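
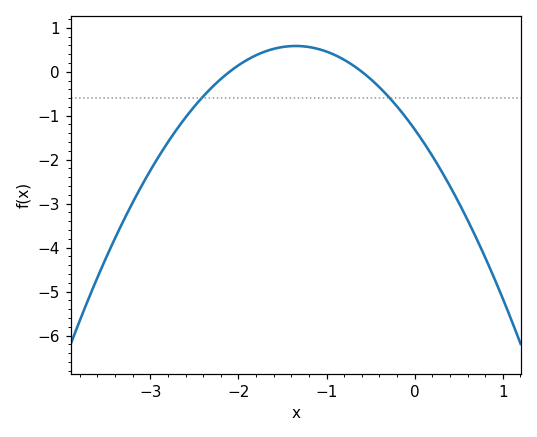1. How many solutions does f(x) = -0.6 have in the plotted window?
2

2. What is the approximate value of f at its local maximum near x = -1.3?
0.585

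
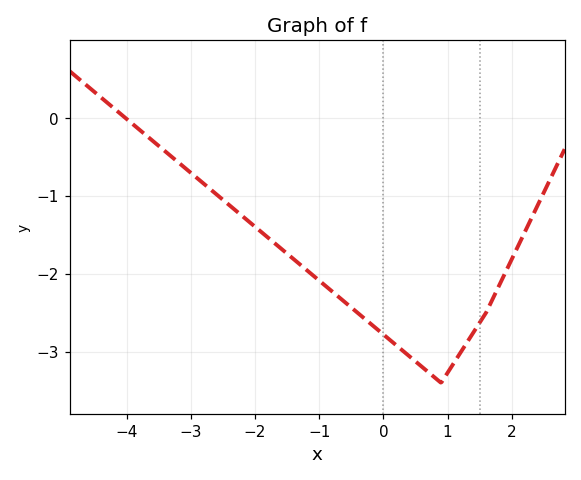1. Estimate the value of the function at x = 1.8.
-2.2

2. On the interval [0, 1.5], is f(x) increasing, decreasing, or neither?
neither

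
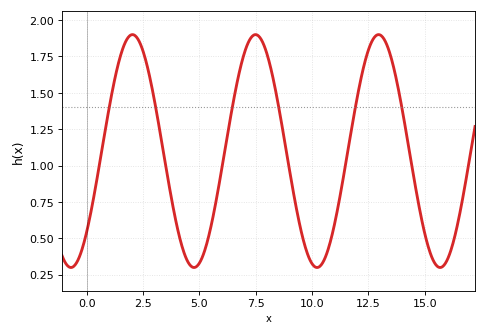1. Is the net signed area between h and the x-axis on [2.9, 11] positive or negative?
positive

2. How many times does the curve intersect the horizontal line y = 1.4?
6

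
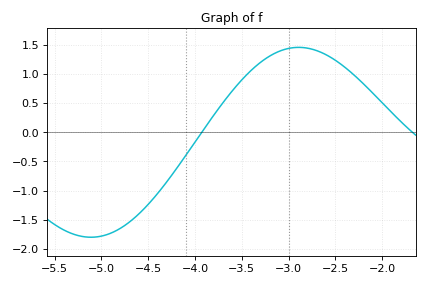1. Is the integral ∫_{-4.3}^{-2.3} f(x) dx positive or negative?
positive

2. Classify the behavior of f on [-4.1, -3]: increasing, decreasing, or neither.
increasing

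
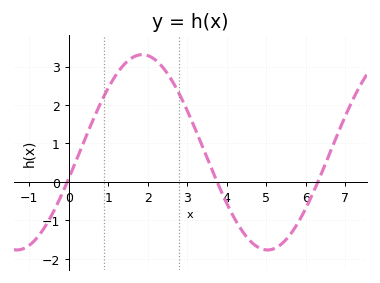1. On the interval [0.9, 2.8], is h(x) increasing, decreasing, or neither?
neither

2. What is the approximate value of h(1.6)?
3.23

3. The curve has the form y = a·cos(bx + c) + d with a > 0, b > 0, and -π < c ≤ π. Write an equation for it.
y = 2.54cos(0.99x - 1.84) + 0.77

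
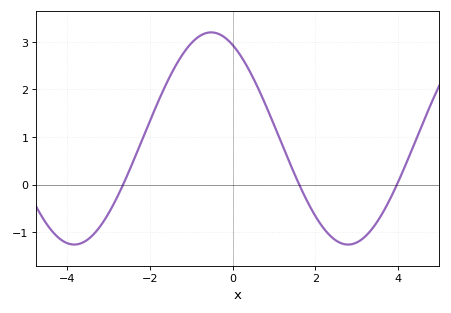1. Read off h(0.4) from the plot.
2.4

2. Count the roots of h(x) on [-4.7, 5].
3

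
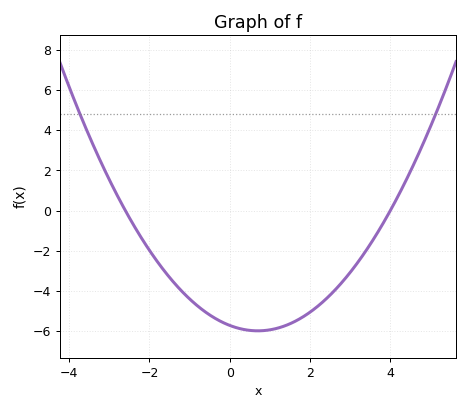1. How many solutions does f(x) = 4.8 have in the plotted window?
2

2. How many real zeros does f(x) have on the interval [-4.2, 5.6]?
2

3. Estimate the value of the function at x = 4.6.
2.38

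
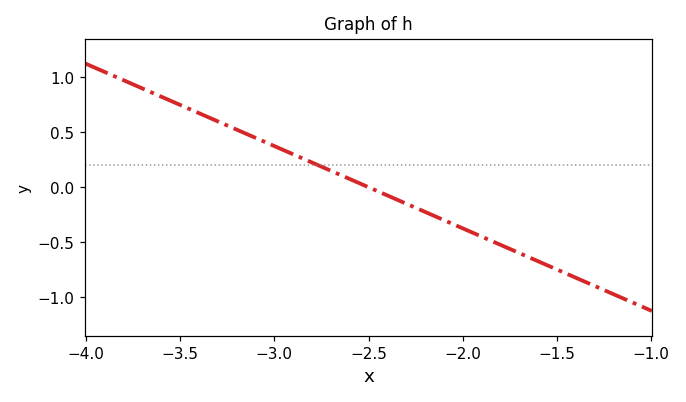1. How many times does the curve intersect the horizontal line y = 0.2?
1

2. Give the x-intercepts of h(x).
-2.5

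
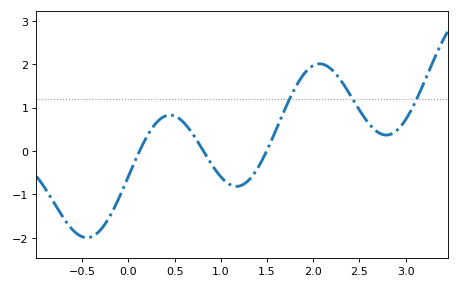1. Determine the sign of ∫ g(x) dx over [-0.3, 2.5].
positive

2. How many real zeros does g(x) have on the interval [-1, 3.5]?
3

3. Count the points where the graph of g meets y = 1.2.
3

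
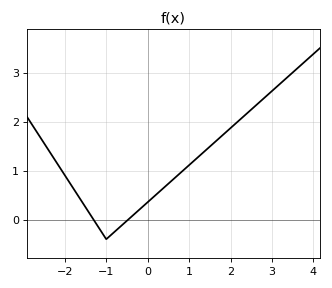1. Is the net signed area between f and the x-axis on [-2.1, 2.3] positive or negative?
positive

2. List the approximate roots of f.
-1.3, -0.5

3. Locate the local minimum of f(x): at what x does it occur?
-1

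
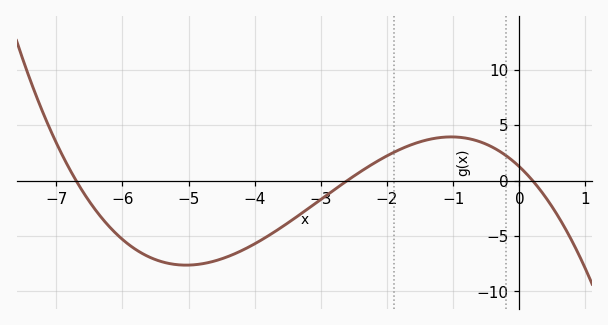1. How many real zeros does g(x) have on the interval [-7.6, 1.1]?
3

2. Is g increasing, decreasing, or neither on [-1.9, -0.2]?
neither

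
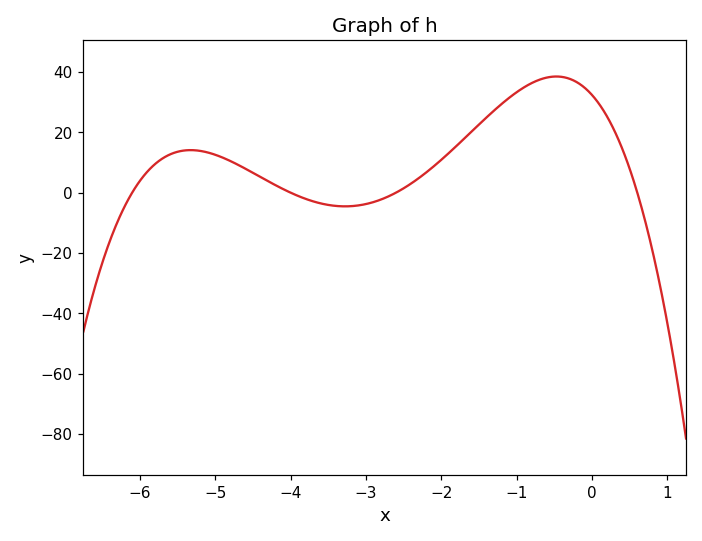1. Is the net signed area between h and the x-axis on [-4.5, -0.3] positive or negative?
positive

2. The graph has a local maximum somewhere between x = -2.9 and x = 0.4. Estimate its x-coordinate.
-0.4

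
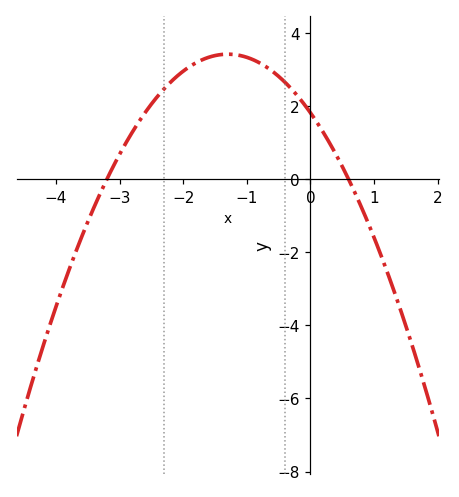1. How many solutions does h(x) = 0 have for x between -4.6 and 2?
2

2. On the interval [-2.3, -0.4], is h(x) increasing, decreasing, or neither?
neither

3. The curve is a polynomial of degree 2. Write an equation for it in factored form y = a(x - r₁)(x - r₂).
y = -0.95(x + 3.2)(x - 0.6)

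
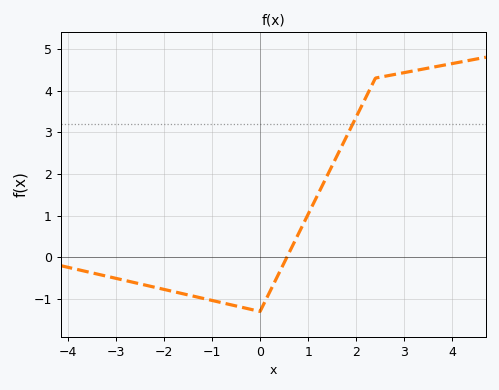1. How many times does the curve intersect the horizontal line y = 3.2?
1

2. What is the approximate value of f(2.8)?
4.4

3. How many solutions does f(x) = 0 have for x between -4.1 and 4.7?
1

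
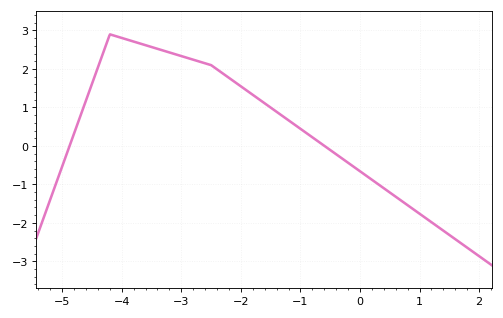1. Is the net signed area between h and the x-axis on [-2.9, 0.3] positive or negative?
positive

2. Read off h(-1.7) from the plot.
1.2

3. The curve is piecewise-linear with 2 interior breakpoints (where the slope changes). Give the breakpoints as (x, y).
(-4.2, 2.9); (-2.5, 2.1)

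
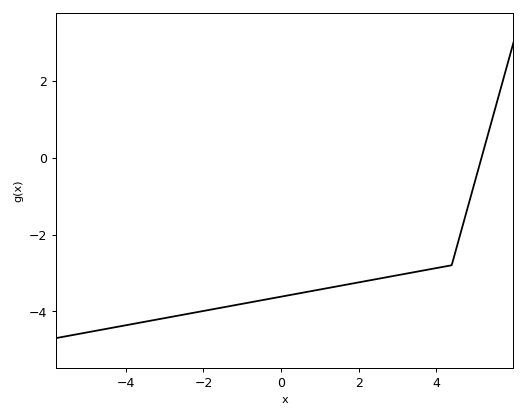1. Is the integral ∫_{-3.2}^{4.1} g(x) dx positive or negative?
negative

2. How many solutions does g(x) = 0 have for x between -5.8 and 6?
1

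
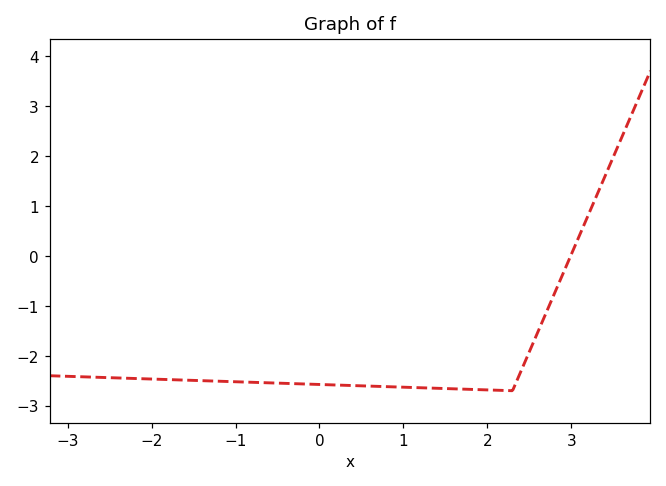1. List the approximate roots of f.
2.99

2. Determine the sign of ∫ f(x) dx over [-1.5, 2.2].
negative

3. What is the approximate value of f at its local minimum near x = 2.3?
-2.7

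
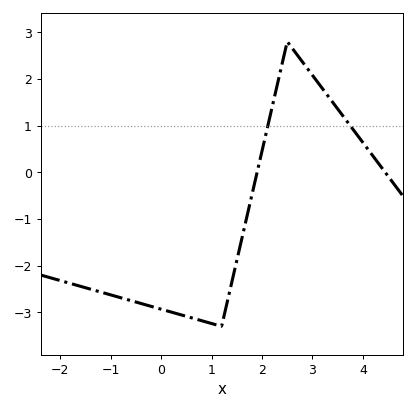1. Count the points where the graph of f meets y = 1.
2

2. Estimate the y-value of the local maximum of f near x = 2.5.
2.8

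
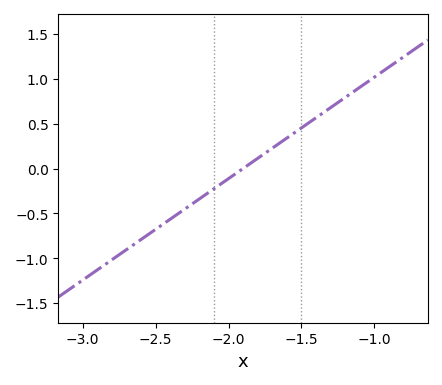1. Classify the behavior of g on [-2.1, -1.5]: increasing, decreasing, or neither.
increasing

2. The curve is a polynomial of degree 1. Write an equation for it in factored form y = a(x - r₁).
y = 1.13(x + 1.9)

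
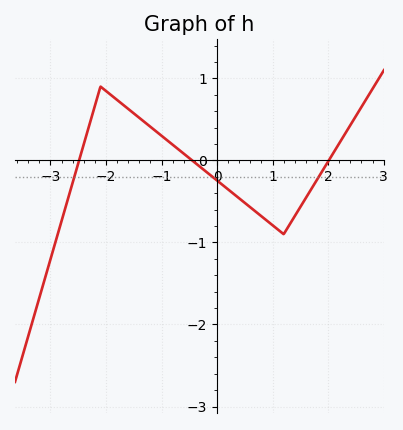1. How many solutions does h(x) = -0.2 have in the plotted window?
3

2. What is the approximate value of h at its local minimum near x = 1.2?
-0.9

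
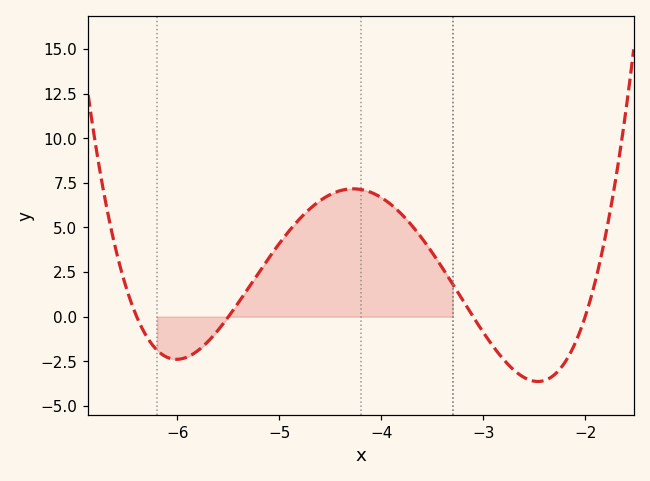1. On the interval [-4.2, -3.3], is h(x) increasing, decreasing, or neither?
decreasing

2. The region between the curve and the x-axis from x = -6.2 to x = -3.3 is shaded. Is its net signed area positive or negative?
positive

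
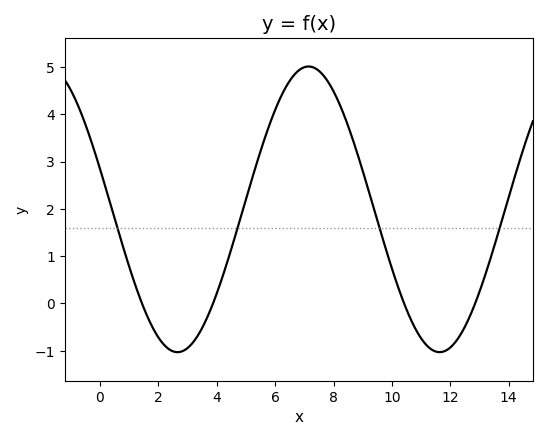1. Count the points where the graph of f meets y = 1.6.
4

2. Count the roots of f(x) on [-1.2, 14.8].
4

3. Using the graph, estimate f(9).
2.8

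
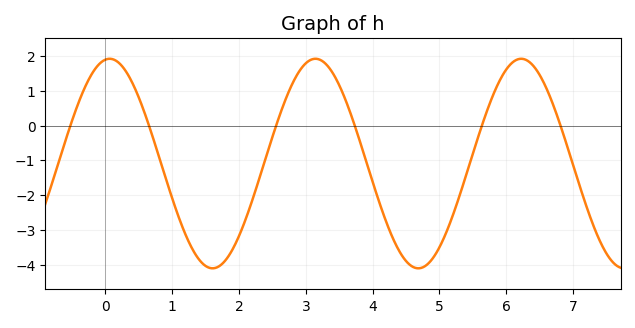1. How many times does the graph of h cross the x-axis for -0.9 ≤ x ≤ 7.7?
6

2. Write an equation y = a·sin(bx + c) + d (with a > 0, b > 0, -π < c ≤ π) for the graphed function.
y = 3.02sin(2.04x + 1.44) - 1.09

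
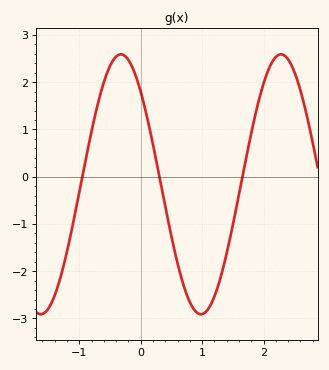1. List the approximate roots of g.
-1, 0.3, 1.7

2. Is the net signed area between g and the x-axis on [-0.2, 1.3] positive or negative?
negative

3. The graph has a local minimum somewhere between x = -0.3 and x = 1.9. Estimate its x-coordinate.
1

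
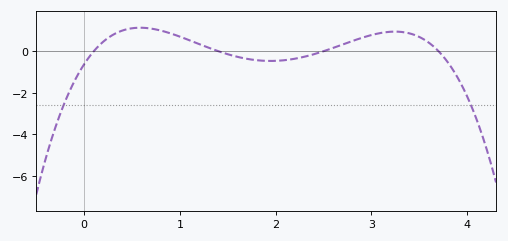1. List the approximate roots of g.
0.1, 1.4, 2.5, 3.7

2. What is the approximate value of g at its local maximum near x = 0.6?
1.2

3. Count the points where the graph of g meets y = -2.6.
2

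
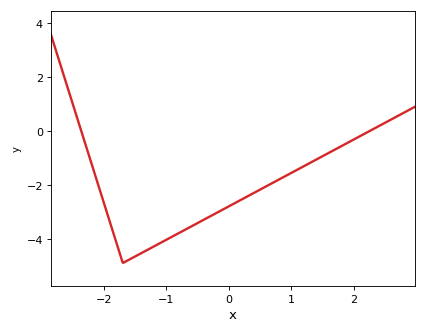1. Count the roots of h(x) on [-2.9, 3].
2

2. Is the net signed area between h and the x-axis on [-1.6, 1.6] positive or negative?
negative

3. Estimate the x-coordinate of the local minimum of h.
-1.7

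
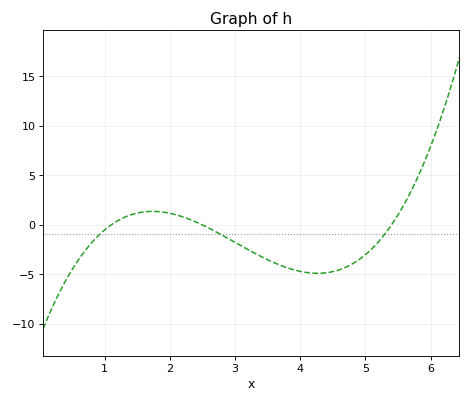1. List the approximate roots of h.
1.1, 2.5, 5.4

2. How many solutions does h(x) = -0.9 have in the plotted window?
3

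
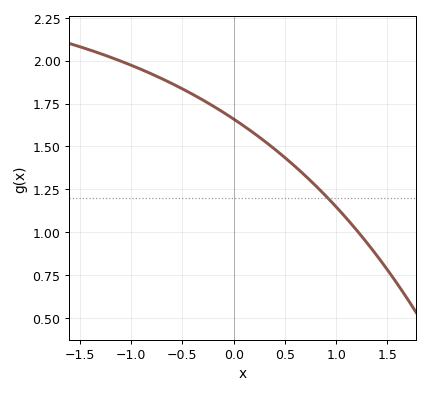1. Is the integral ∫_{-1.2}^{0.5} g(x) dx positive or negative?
positive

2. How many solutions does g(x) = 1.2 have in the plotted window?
1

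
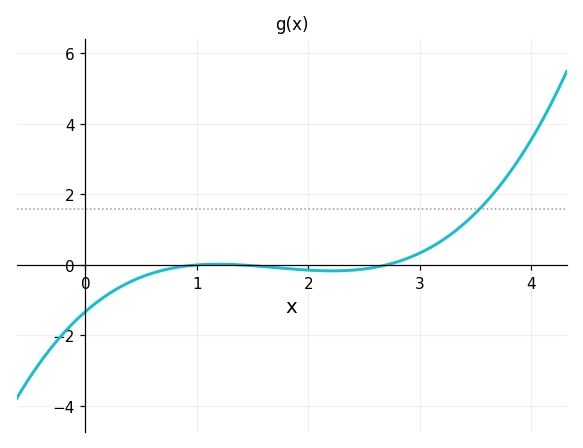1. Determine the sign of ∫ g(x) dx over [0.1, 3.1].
negative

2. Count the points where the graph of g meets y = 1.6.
1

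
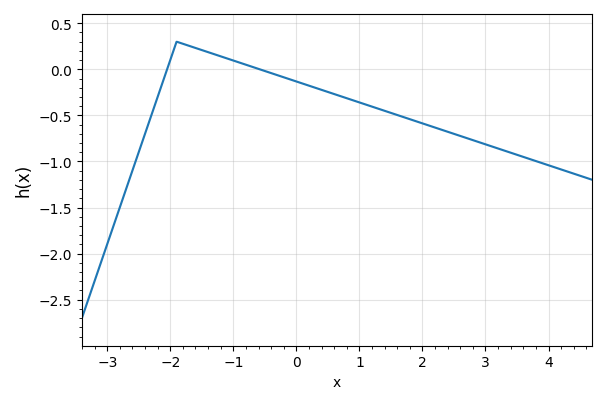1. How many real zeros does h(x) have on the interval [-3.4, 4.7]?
2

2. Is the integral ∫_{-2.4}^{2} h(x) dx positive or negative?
negative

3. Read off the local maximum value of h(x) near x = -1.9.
0.3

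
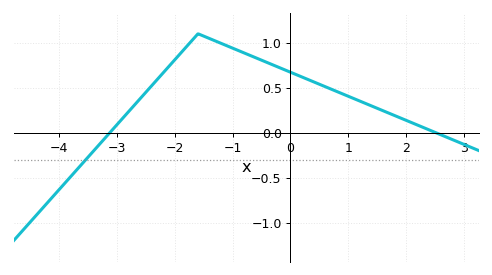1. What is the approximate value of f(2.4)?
0.032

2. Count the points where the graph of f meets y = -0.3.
1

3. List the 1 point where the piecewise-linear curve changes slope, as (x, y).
(-1.6, 1.1)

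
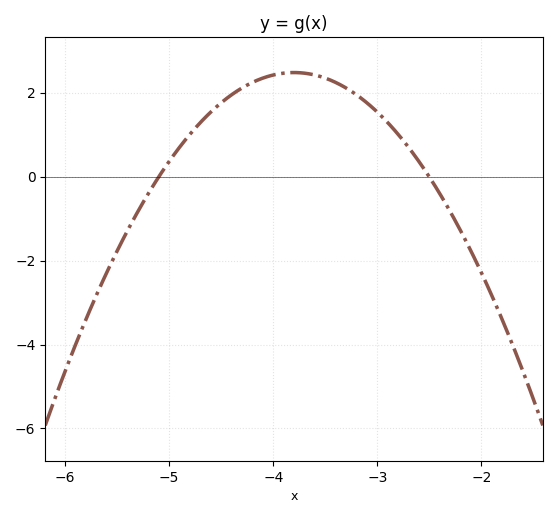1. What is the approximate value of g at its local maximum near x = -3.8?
2.48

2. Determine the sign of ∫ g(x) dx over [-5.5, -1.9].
positive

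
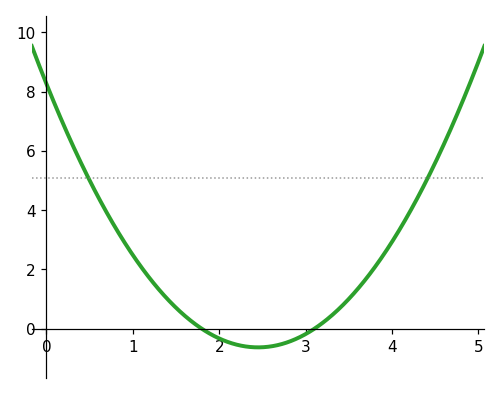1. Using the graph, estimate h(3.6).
1.4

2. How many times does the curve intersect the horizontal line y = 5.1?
2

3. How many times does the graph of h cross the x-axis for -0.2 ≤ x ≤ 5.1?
2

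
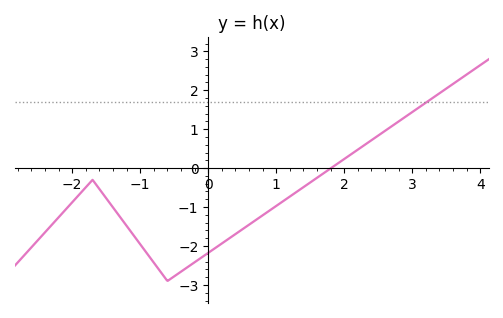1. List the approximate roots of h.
1.81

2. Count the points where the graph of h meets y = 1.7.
1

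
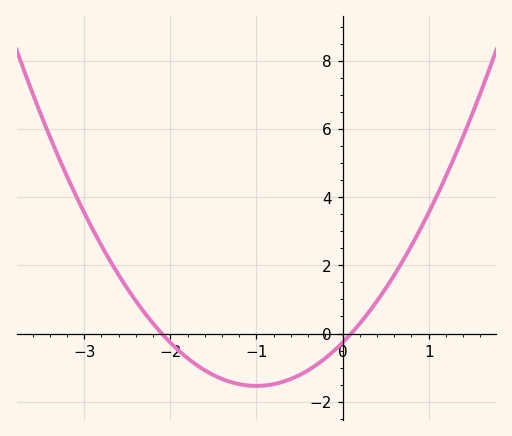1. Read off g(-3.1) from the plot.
4.06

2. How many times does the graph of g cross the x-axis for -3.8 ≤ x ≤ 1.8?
2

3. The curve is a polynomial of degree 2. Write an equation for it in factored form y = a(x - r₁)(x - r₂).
y = 1.27(x + 2.1)(x - 0.1)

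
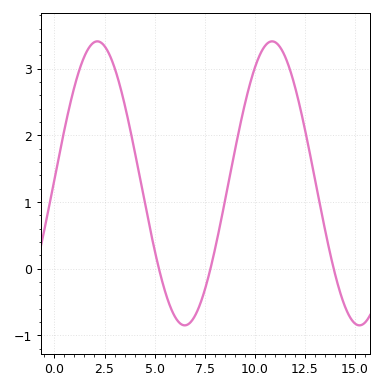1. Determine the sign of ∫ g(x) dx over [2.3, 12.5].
positive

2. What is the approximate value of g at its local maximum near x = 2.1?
3.4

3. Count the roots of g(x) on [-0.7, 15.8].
3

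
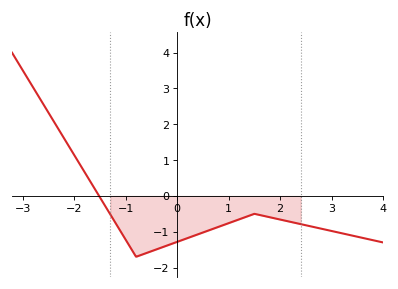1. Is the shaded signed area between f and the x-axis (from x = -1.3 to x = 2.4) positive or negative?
negative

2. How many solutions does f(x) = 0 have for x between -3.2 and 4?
1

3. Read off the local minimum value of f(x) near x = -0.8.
-1.7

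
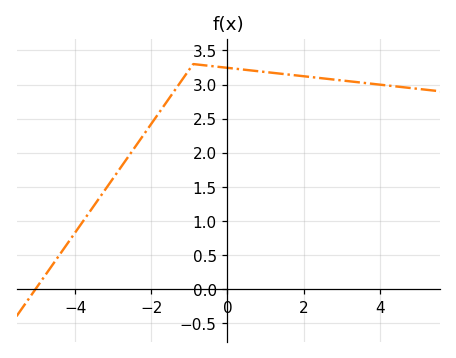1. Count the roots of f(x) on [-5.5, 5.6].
1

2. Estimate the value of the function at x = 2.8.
3.05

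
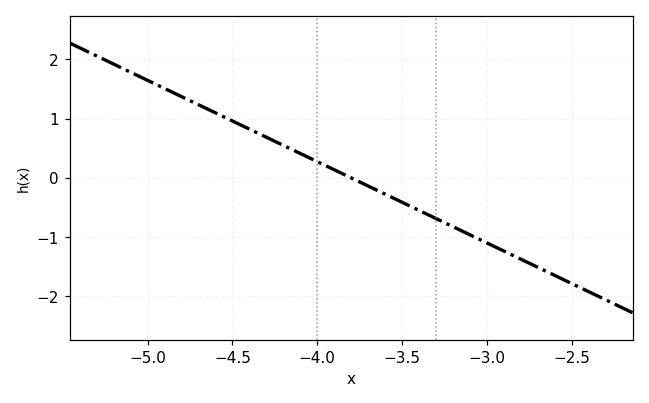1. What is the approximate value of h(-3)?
-1.1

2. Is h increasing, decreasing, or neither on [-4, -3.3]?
decreasing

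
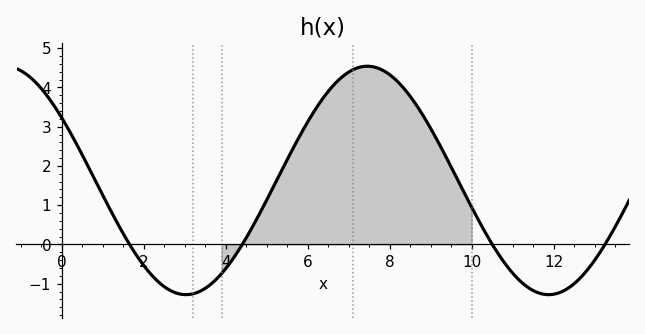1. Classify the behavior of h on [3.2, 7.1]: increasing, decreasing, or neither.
increasing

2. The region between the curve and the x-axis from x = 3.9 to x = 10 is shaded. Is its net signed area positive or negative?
positive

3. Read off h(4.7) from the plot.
0.5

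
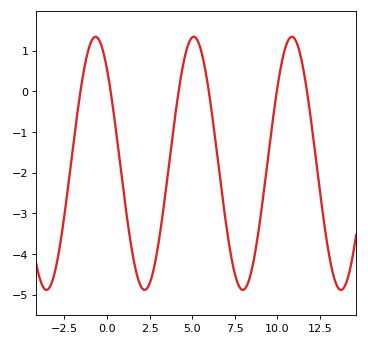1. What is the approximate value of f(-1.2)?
0.835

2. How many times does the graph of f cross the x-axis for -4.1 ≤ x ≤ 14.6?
6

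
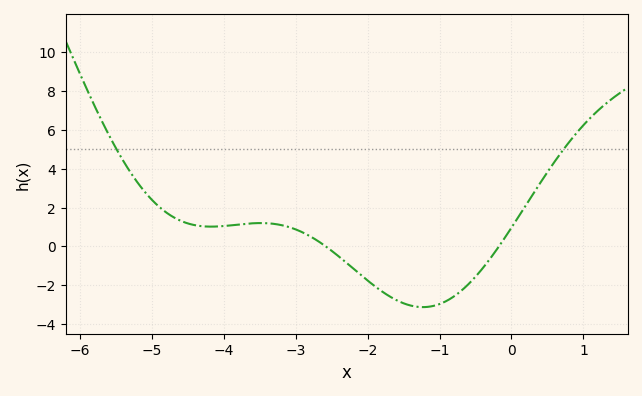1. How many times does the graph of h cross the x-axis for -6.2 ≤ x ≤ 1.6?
2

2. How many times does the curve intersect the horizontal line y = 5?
2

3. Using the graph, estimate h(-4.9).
2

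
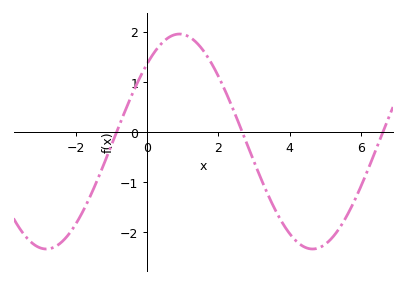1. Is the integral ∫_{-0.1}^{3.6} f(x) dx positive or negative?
positive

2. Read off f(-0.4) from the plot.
0.788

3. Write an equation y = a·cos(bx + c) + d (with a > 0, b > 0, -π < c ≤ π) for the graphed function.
y = 2.14cos(0.84x - 0.76) - 0.19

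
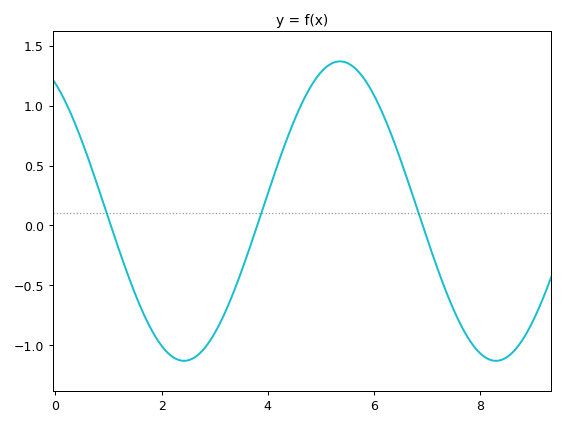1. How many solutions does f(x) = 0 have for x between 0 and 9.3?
3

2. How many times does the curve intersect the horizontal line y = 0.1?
3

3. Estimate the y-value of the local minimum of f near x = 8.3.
-1.13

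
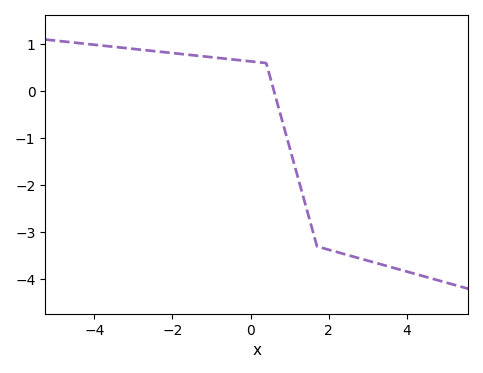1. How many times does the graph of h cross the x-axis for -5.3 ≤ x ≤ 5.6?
1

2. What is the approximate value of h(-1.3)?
0.75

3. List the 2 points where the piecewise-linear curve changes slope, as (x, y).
(0.4, 0.6); (1.7, -3.3)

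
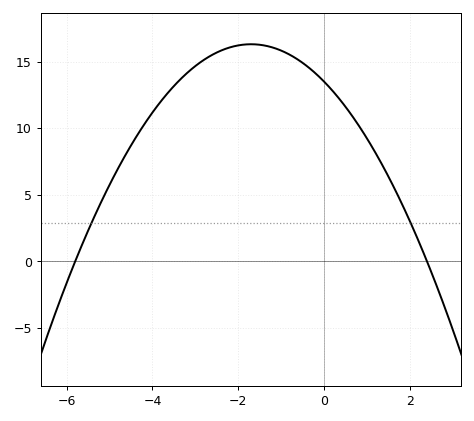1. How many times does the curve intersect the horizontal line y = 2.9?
2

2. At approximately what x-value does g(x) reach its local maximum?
-1.6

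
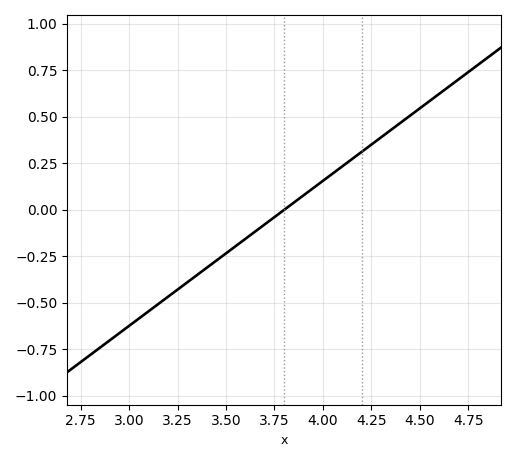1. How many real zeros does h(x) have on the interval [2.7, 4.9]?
1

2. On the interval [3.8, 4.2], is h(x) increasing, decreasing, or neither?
increasing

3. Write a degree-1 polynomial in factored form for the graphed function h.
y = 0.78(x - 3.8)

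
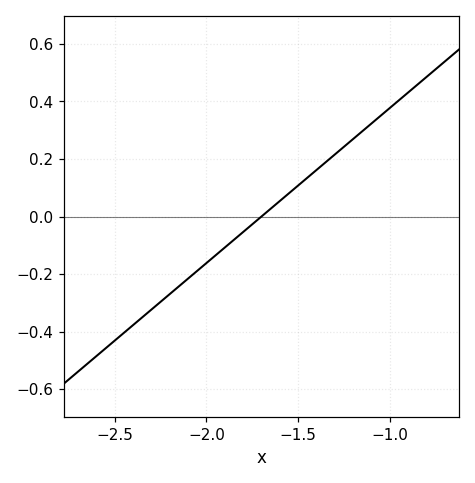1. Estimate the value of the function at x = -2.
-0.162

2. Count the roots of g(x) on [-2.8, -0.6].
1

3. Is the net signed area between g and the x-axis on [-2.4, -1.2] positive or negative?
negative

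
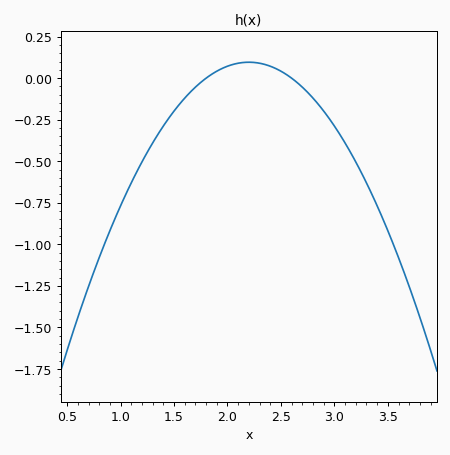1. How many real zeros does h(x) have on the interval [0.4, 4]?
2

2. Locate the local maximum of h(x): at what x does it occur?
2.2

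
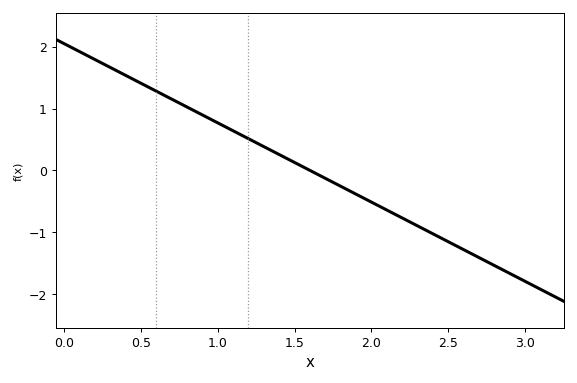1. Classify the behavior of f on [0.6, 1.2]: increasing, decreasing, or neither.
decreasing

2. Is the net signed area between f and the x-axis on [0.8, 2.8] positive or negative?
negative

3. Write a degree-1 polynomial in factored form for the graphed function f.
y = -1.28(x - 1.6)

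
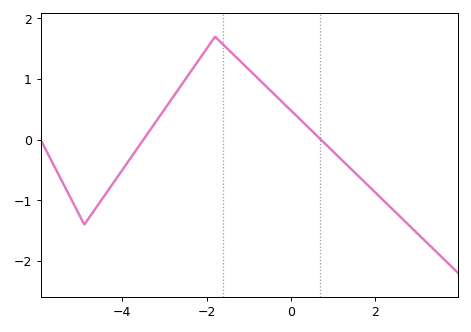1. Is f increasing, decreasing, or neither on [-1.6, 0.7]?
decreasing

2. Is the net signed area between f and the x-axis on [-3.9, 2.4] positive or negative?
positive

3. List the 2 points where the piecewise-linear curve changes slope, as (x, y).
(-4.9, -1.4); (-1.8, 1.7)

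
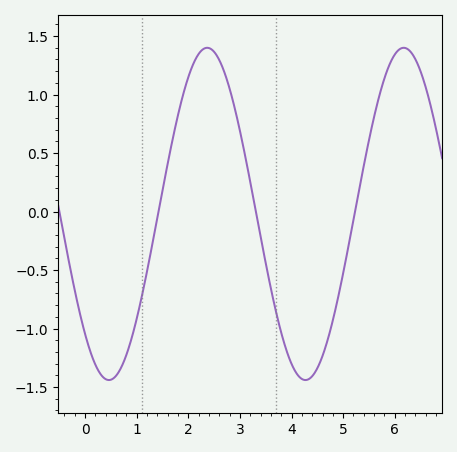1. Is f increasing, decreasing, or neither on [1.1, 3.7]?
neither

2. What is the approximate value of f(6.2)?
1.4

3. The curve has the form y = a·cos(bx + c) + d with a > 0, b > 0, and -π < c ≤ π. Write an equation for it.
y = 1.42cos(1.6x + 2.4) - 0.02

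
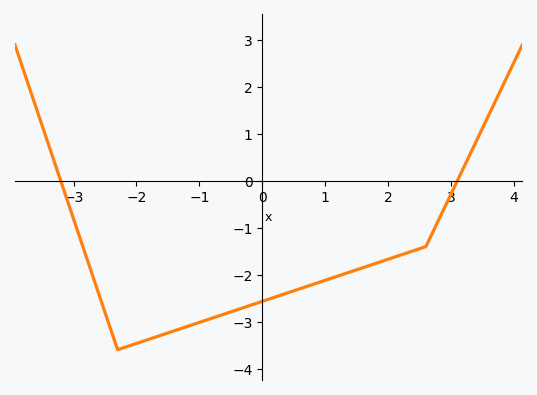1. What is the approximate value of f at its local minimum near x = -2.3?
-3.6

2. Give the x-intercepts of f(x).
-3.2, 3.1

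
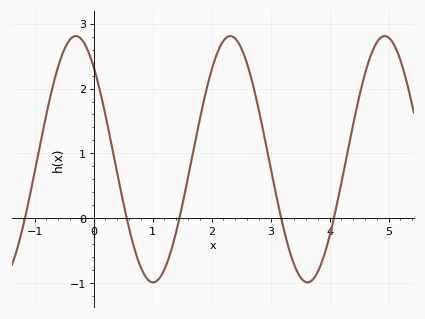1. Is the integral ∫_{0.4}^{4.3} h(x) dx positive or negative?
positive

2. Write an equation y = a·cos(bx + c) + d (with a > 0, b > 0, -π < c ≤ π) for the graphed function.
y = 1.9cos(2.4x + 0.722) + 0.91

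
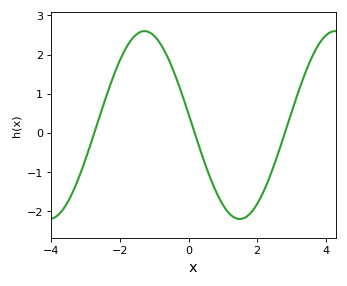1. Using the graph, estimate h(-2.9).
-0.404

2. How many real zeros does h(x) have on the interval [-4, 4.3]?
3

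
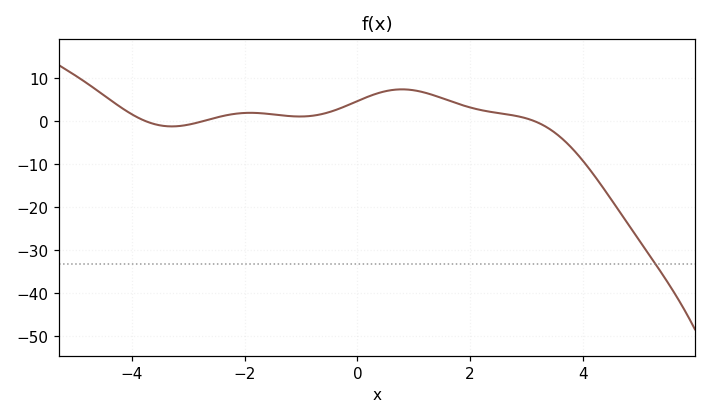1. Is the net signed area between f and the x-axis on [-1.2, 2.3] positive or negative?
positive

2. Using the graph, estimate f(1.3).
6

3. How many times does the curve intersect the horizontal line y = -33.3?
1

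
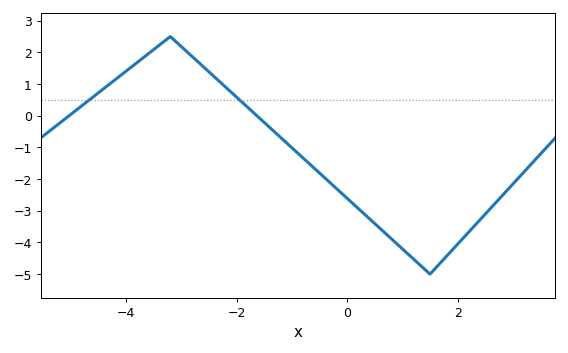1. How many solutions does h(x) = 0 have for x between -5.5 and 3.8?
2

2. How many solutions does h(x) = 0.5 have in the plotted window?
2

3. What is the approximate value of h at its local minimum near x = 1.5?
-5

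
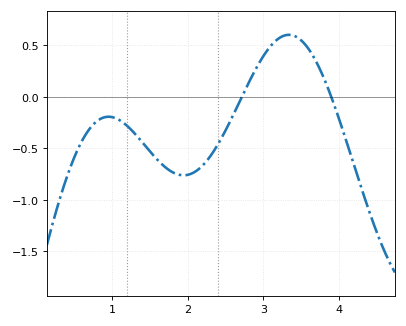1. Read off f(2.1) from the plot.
-0.75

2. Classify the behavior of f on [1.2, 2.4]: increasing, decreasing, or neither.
neither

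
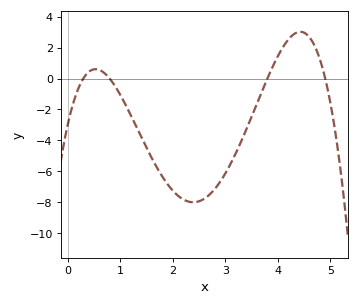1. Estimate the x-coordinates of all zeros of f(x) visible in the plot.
0.3, 0.8, 3.8, 4.9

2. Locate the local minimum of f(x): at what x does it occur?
2.4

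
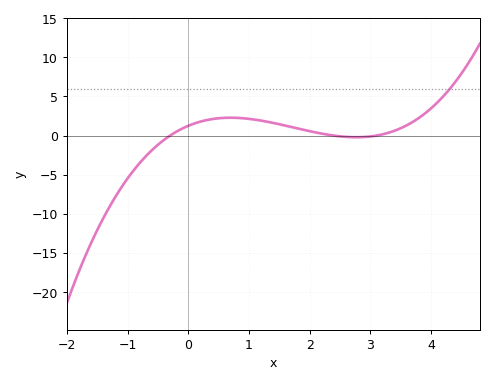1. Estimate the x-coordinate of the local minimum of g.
2.8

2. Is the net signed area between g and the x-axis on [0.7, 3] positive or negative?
positive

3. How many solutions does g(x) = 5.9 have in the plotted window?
1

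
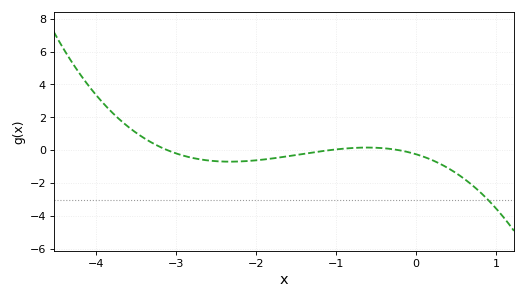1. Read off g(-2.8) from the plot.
-0.4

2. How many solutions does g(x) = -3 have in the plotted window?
1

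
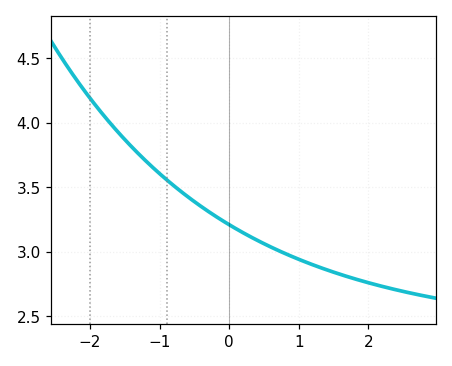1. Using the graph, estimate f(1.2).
2.9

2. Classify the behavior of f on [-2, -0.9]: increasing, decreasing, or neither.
decreasing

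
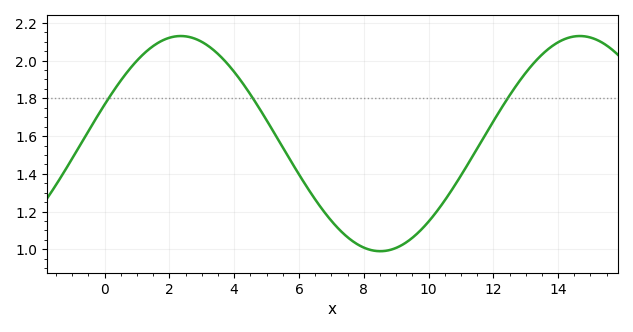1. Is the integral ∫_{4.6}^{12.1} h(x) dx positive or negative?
positive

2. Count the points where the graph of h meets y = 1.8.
3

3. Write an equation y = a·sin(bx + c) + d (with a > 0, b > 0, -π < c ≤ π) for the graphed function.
y = 0.57sin(0.51x + 0.37) + 1.56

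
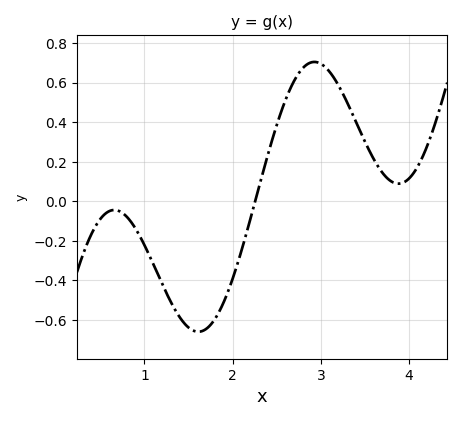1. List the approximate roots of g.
2.25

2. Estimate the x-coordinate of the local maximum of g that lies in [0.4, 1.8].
0.658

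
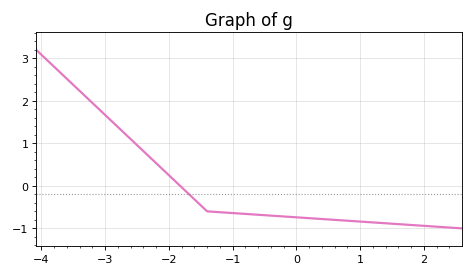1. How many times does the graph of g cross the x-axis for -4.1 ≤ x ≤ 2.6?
1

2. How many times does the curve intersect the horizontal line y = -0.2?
1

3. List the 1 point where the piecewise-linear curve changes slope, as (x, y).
(-1.4, -0.6)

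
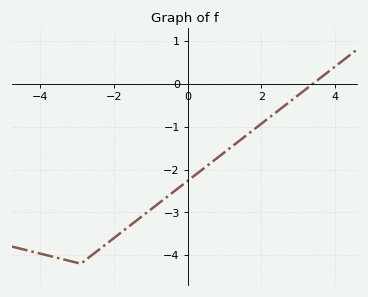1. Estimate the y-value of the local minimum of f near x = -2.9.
-4.2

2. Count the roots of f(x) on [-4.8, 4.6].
1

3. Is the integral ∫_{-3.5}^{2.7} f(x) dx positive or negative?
negative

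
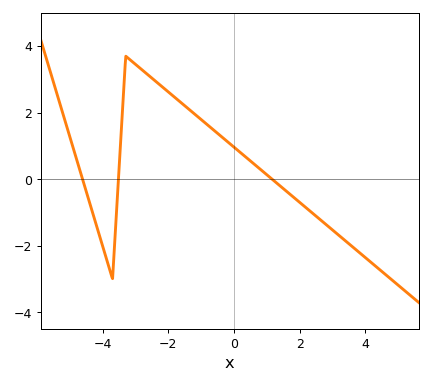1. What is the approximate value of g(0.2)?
0.798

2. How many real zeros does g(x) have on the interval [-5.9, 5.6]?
3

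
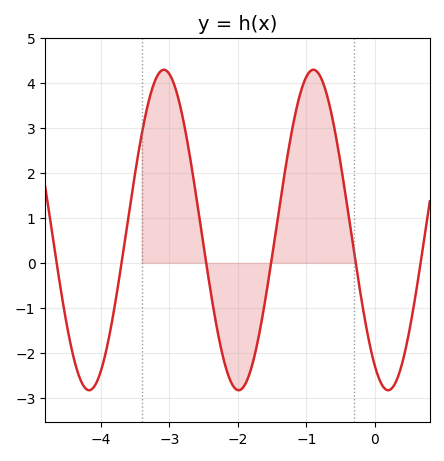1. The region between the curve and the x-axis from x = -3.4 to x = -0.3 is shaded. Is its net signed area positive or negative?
positive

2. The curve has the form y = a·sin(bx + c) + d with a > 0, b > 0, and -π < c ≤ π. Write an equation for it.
y = 3.56sin(2.88x - 2.13) + 0.73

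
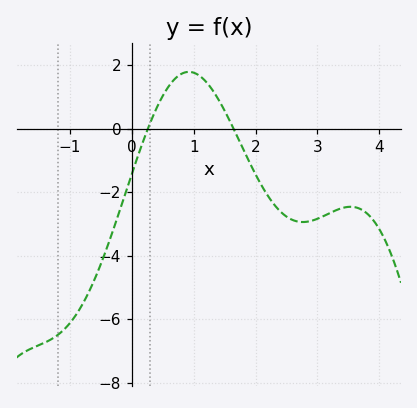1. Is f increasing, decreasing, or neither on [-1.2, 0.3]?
increasing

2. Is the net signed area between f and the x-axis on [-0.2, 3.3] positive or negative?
negative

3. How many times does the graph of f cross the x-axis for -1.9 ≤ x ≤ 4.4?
2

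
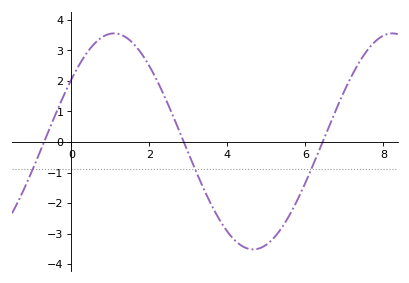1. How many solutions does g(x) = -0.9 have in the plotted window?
3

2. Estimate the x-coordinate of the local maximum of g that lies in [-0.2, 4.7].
1.09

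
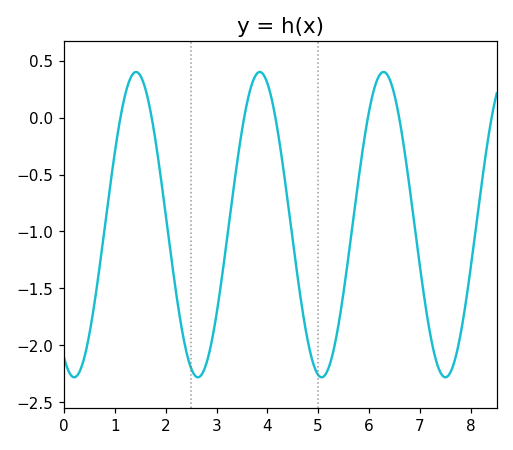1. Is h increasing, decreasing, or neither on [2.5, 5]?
neither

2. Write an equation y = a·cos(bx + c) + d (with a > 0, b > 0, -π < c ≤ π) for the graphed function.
y = 1.34cos(2.6x + 2.6) - 0.94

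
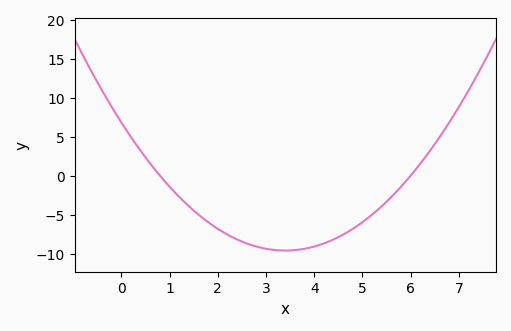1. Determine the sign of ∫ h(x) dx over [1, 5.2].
negative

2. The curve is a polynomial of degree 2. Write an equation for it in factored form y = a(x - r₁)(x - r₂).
y = 1.42(x - 0.8)(x - 6)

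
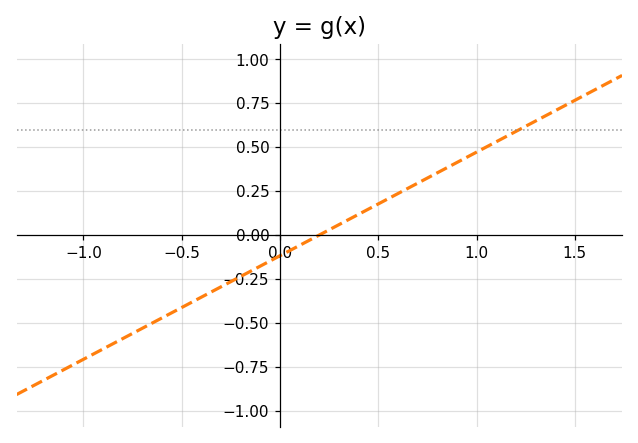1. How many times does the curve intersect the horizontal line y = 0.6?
1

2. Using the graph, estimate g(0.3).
0.05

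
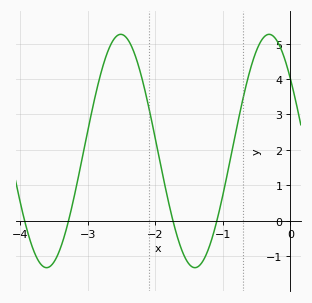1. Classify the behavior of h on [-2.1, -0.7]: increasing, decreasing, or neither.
neither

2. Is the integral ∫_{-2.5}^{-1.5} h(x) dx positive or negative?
positive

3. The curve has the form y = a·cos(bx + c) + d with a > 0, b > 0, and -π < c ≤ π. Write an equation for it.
y = 3.29cos(2.86x + 0.9) + 1.97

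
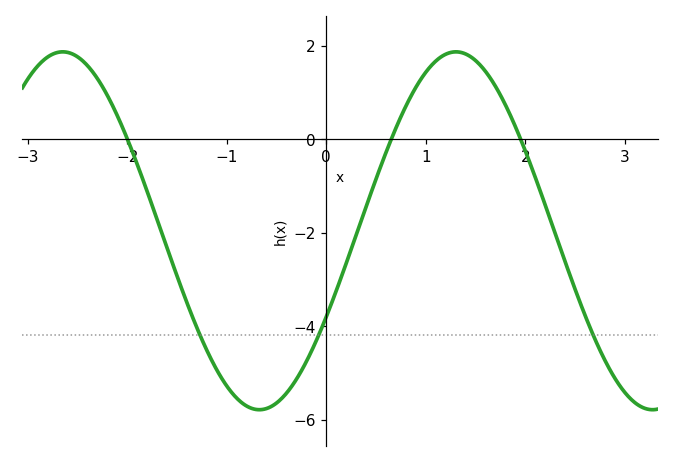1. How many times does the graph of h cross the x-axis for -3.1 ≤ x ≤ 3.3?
3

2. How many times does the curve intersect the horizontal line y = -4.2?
3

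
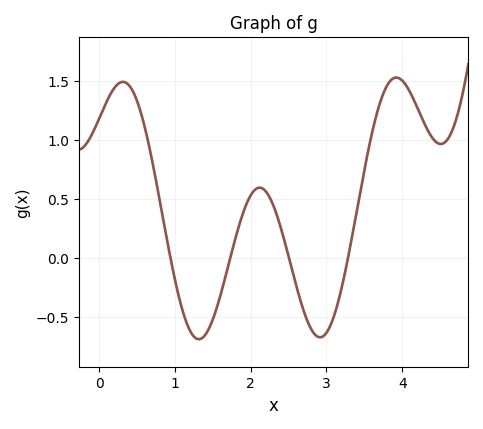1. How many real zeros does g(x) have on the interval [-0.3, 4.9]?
4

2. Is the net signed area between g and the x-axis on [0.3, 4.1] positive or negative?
positive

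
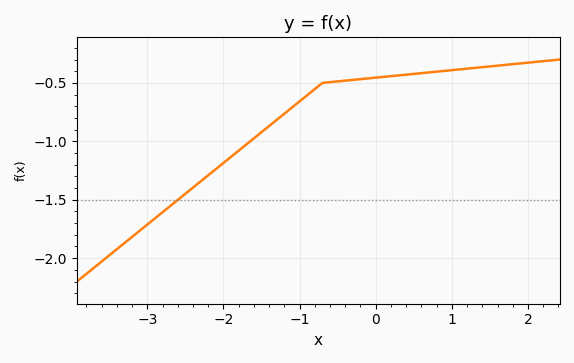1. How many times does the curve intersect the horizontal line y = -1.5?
1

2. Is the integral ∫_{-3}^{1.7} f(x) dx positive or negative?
negative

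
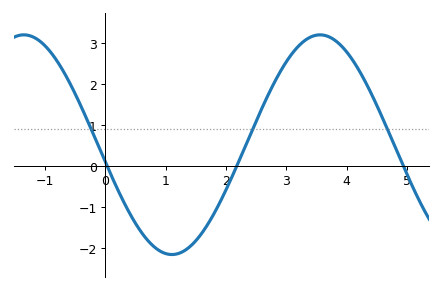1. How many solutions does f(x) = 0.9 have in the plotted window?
3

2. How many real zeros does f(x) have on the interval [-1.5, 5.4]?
3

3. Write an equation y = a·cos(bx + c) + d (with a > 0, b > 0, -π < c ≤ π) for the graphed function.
y = 2.68cos(1.3x + 1.7) + 0.52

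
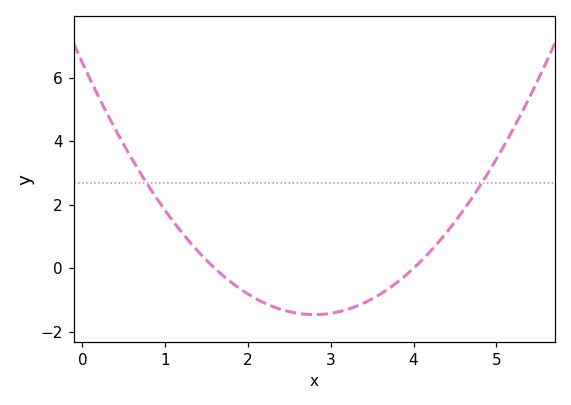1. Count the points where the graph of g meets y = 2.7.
2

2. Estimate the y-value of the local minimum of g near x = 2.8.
-1.45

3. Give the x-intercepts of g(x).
1.6, 4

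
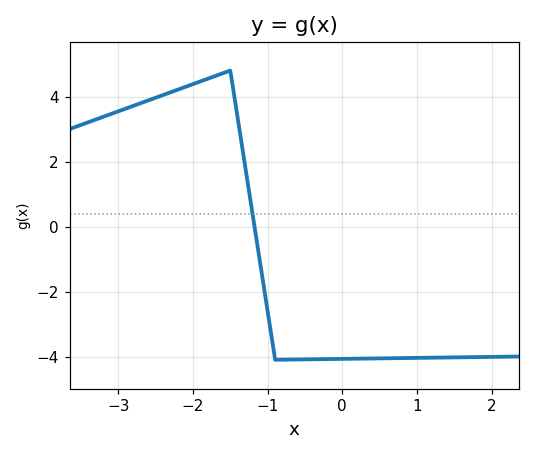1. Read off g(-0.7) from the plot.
-4.09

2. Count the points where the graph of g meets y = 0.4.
1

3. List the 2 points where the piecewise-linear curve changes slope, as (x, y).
(-1.5, 4.8); (-0.9, -4.1)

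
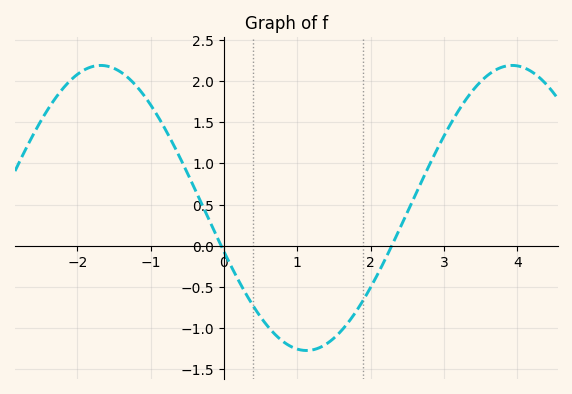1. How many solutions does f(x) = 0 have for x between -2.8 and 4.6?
2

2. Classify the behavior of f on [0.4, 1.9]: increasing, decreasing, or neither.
neither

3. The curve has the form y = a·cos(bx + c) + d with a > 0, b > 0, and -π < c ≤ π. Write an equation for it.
y = 1.73cos(1.12x + 1.88) + 0.46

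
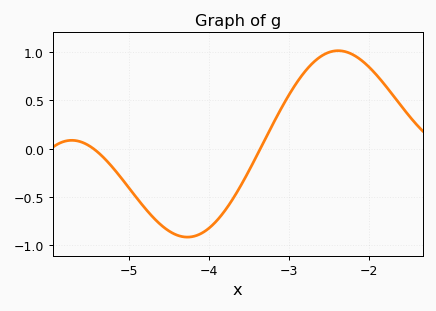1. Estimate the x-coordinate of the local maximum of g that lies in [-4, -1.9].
-2.38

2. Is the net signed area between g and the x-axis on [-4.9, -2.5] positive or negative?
negative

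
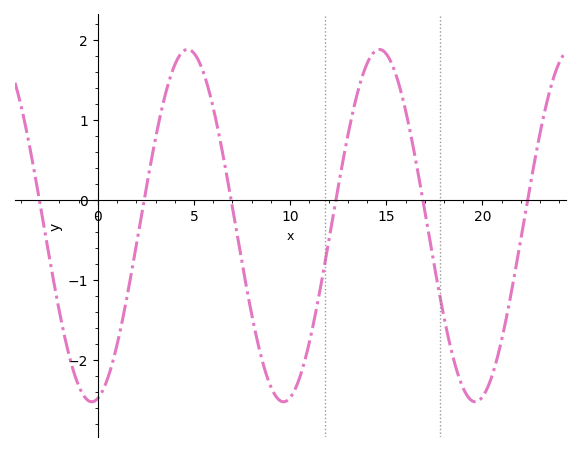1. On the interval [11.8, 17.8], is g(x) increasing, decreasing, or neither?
neither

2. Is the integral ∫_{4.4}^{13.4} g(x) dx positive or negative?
negative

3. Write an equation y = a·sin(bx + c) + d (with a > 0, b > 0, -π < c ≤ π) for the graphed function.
y = 2.2sin(0.63x - 1.37) - 0.32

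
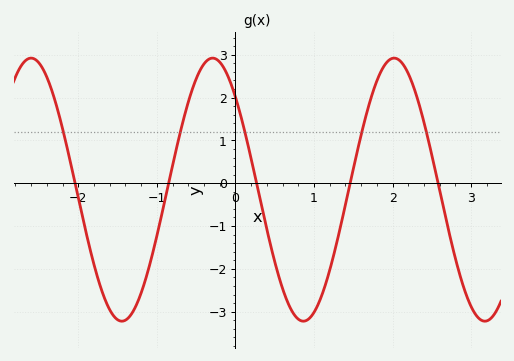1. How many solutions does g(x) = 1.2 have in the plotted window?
5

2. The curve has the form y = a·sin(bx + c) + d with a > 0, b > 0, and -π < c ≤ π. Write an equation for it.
y = 3.07sin(2.7x + 2.4) - 0.15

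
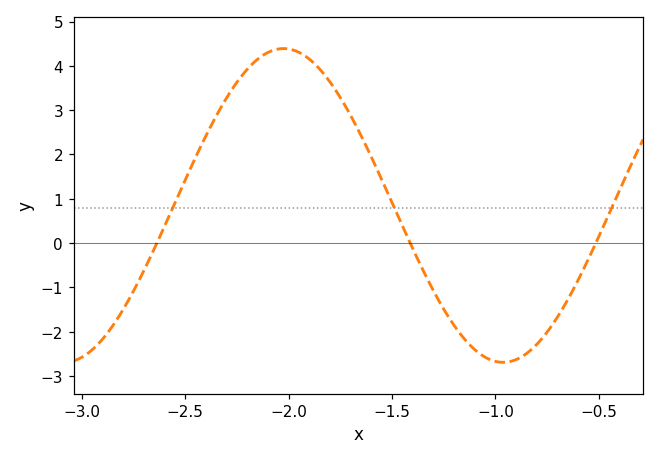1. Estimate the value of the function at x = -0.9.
-2.6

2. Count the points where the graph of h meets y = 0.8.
3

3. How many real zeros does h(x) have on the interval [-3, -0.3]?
3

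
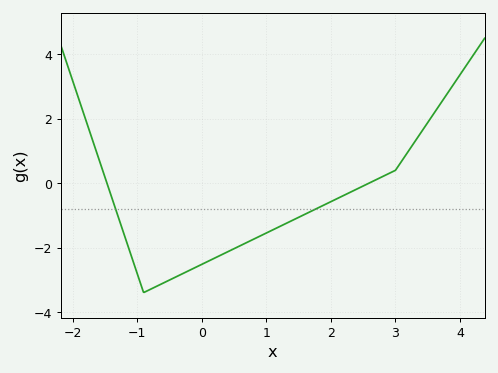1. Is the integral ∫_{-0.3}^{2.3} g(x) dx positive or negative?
negative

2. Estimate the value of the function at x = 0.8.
-1.74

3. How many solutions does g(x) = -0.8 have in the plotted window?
2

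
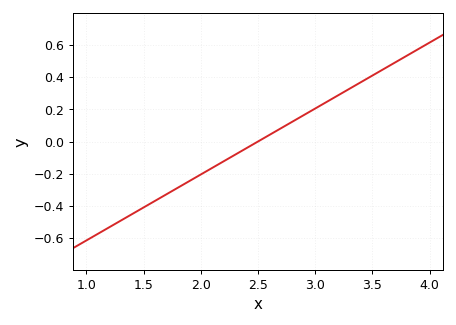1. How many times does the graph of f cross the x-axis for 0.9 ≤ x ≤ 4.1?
1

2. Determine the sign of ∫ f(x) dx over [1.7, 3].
negative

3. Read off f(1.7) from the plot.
-0.328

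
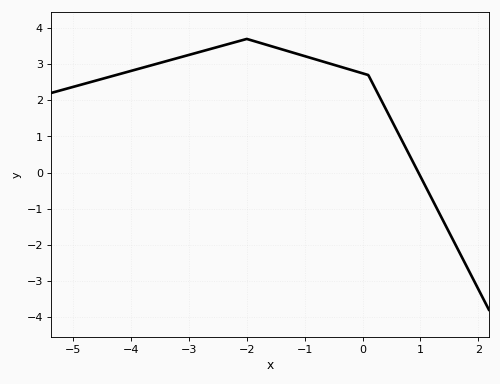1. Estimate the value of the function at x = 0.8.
0.516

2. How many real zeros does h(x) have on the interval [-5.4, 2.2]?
1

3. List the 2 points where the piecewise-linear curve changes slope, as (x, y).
(-2, 3.7); (0.1, 2.7)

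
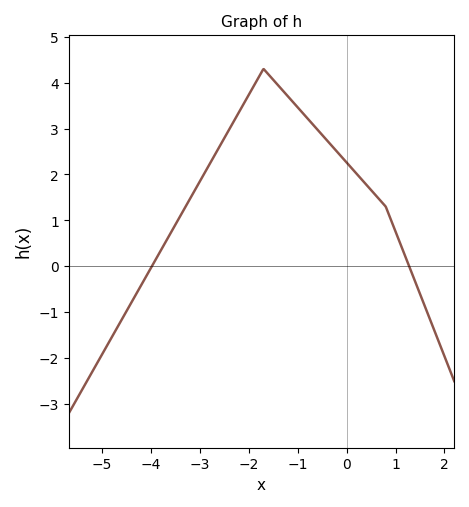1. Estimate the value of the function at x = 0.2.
2.02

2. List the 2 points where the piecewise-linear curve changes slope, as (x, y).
(-1.7, 4.3); (0.8, 1.3)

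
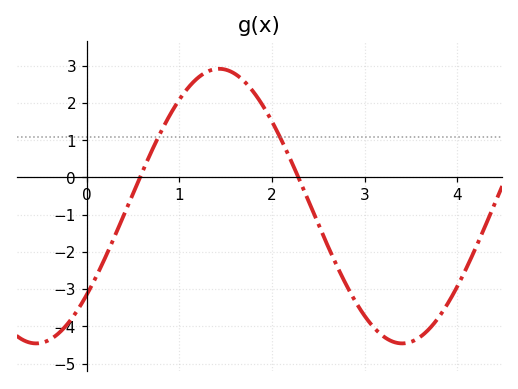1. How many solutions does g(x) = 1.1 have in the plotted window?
2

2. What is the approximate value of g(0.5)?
-0.4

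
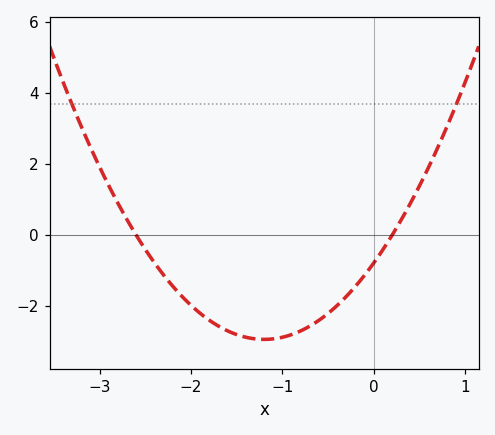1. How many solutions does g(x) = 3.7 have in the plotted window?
2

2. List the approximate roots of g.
-2.6, 0.2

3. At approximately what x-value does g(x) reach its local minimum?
-1.2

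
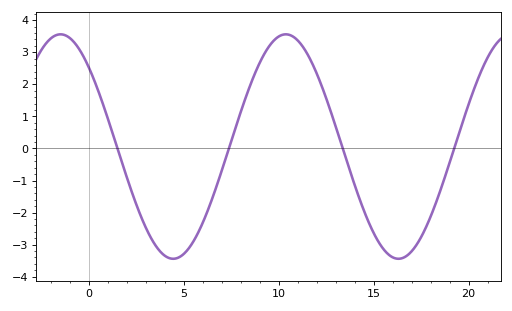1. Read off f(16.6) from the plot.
-3.4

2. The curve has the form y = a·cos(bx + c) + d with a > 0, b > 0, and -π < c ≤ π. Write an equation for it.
y = 3.5cos(0.53x + 0.78) + 0.06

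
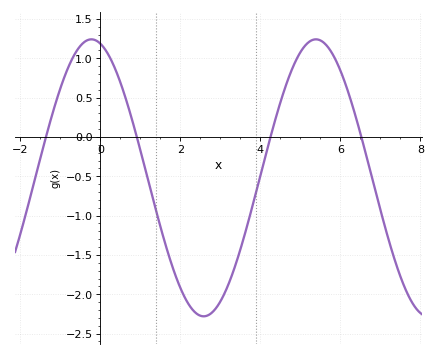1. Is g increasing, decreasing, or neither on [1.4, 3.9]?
neither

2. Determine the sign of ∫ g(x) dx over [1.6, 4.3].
negative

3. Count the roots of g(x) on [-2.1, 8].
4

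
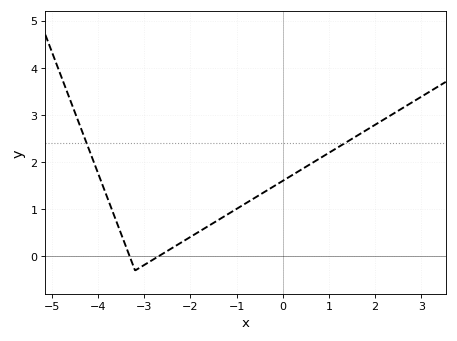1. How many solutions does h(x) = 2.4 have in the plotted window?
2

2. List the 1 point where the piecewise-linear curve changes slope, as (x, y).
(-3.2, -0.3)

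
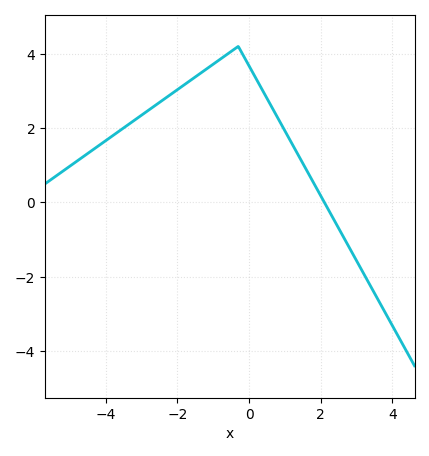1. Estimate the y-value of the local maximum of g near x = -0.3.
4.2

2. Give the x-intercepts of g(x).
2.1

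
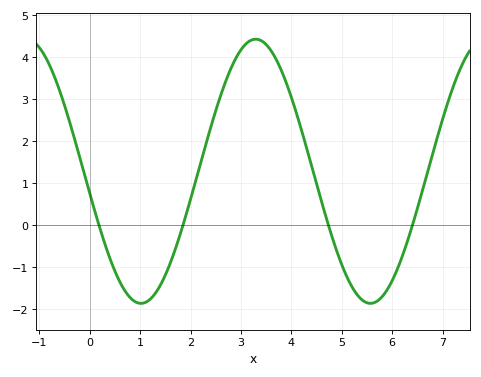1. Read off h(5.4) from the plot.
-1.8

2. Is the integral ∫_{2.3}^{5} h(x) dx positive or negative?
positive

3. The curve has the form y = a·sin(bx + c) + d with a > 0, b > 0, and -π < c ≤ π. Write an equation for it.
y = 3.15sin(1.4x - 3) + 1.28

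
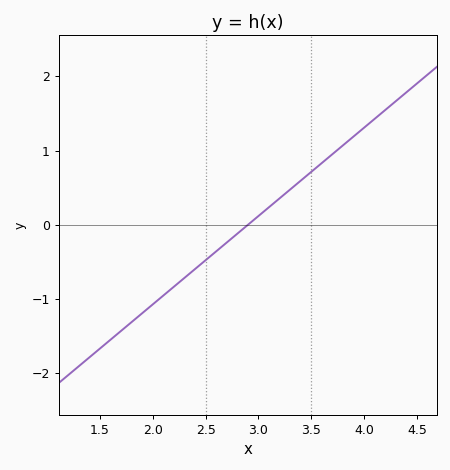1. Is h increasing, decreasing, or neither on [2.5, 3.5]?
increasing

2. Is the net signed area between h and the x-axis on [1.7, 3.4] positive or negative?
negative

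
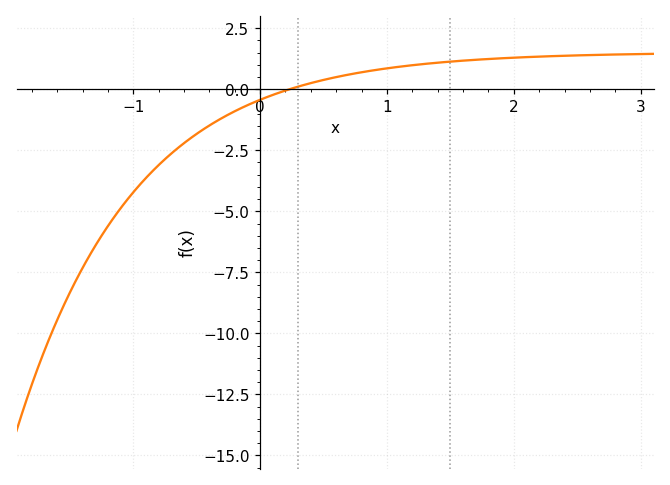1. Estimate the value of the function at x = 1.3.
1.04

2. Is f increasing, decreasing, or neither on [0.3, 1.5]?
increasing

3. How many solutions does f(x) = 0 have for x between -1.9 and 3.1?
1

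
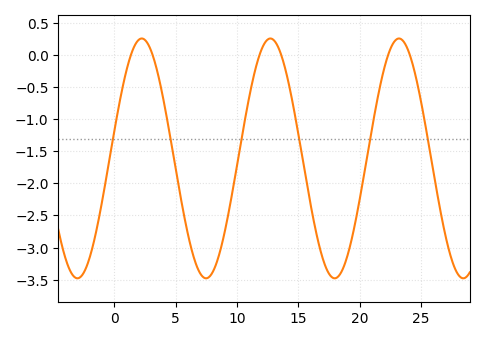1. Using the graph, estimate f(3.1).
0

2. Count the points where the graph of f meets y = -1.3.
6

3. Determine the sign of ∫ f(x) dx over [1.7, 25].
negative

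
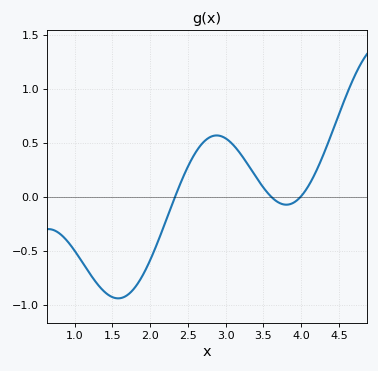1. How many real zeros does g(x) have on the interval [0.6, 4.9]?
3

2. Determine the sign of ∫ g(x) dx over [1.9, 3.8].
positive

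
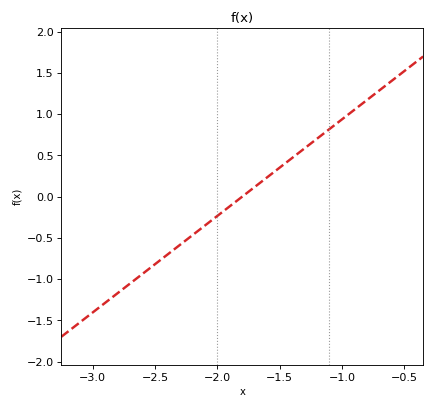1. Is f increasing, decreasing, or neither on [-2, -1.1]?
increasing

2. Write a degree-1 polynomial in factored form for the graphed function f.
y = 1.17(x + 1.8)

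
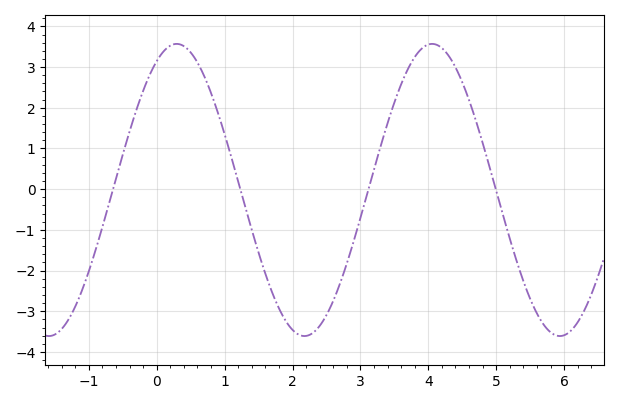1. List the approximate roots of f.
-0.643, 1.23, 3.12, 4.99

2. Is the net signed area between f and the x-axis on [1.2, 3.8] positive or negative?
negative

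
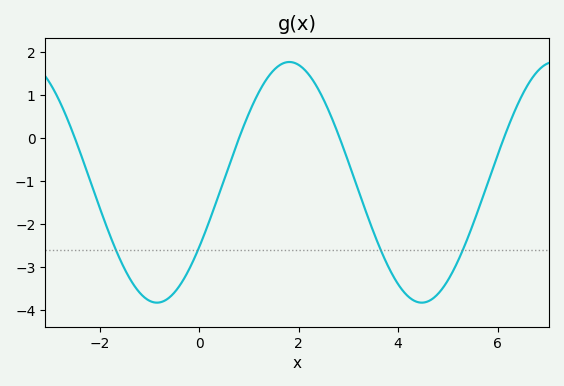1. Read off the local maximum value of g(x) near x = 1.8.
1.76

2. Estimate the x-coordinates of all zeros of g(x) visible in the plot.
-2.5, 0.803, 2.82, 6.13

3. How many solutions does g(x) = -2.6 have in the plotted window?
4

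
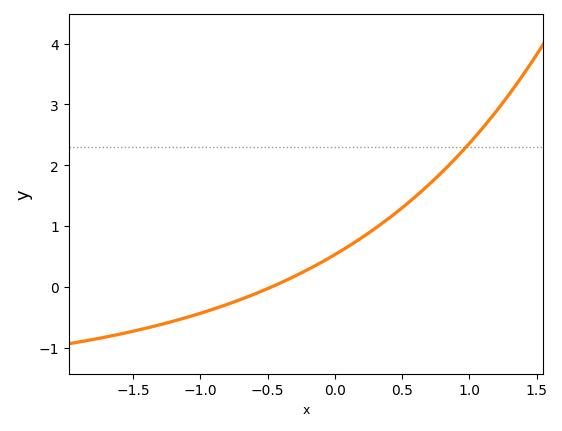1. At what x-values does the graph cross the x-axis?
-0.47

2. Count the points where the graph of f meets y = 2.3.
1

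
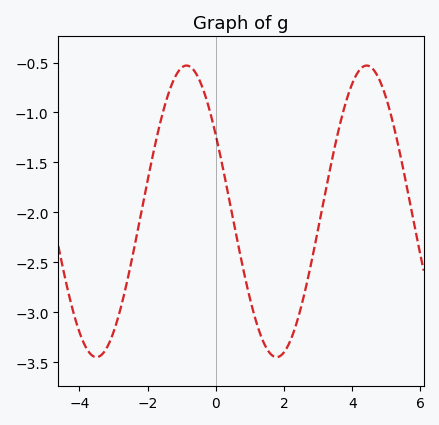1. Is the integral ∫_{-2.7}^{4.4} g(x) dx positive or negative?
negative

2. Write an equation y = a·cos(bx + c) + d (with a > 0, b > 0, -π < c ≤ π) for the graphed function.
y = 1.46cos(1.19x + 1.02) - 1.99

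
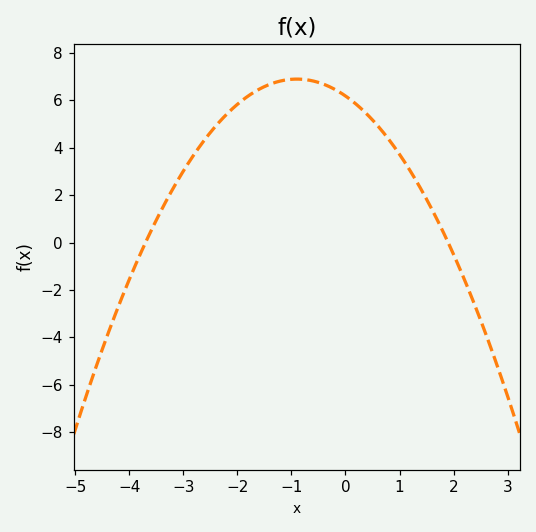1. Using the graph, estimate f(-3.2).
2.2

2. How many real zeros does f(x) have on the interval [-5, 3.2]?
2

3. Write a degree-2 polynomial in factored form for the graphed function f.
y = -0.88(x + 3.7)(x - 1.9)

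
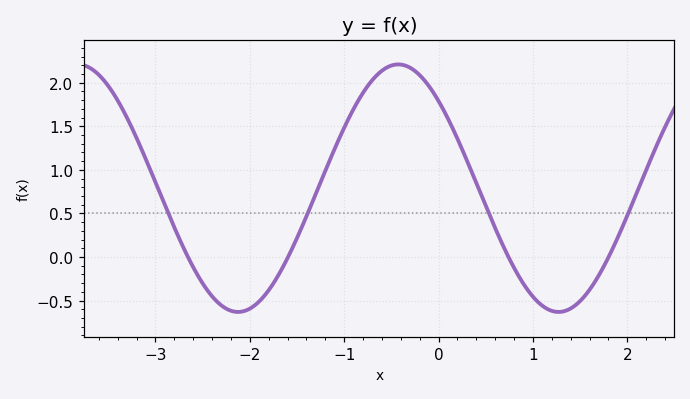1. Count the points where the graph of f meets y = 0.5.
4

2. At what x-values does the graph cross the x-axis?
-2.65, -1.59, 0.741, 1.8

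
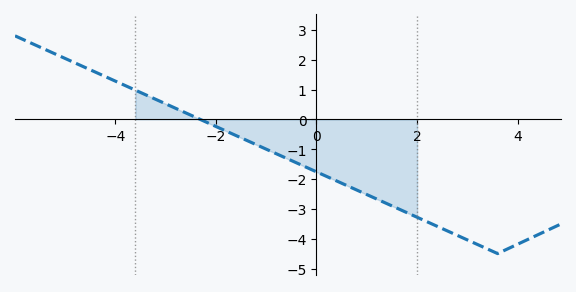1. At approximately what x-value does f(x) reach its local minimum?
3.6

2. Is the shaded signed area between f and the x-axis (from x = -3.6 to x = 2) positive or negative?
negative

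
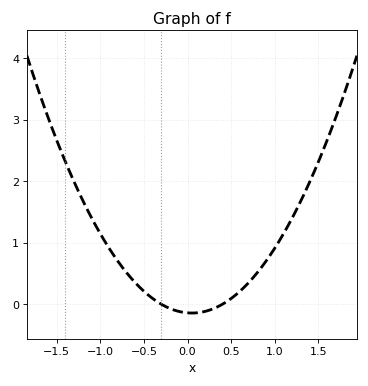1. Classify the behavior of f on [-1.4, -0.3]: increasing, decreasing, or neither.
decreasing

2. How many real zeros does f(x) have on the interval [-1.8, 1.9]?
2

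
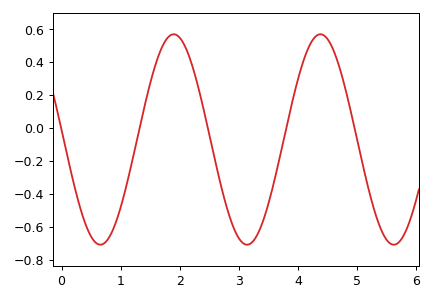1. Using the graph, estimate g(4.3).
0.56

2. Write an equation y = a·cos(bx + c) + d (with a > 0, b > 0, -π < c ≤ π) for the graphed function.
y = 0.64cos(2.5x + 1.5) - 0.07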